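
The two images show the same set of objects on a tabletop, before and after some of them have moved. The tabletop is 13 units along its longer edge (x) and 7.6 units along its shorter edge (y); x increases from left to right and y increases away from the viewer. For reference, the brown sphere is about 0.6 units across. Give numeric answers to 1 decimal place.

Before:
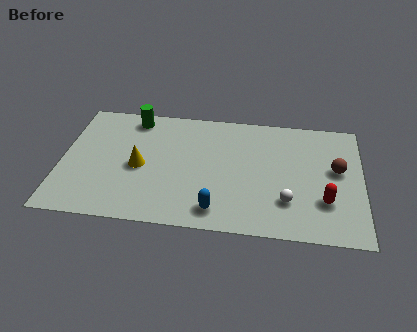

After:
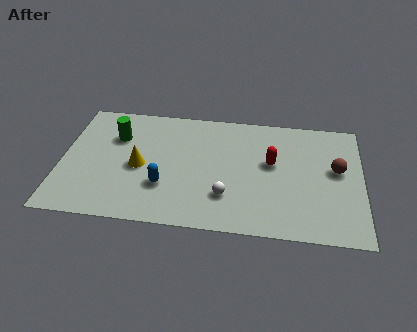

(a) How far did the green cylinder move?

1.5

The green cylinder was near (3.0, 6.6) before and (2.3, 5.3) after, so it travelled √(0.7² + 1.3²) ≈ 1.5 units.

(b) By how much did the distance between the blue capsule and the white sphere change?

-0.4

The distance was about 3.1 in the first image and 2.7 in the second, so they moved 0.4 units closer together.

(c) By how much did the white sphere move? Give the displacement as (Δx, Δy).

(-2.6, 0.0)

The white sphere was at about (9.8, 2.1) and moved to about (7.2, 2.1).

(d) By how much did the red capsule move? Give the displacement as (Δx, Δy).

(-2.3, 2.1)

From the two frames, the red capsule sits at roughly (11.4, 2.3) before and (9.1, 4.4) after.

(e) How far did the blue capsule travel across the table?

2.6

The blue capsule moved from about (6.8, 1.2) to (4.5, 2.4), a distance of √(2.3² + 1.2²) ≈ 2.6.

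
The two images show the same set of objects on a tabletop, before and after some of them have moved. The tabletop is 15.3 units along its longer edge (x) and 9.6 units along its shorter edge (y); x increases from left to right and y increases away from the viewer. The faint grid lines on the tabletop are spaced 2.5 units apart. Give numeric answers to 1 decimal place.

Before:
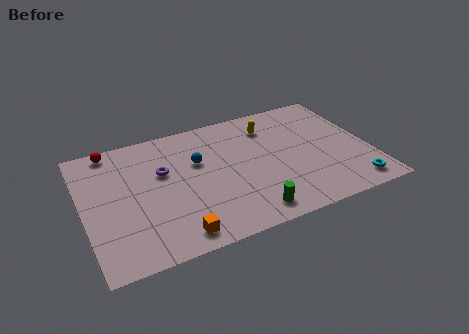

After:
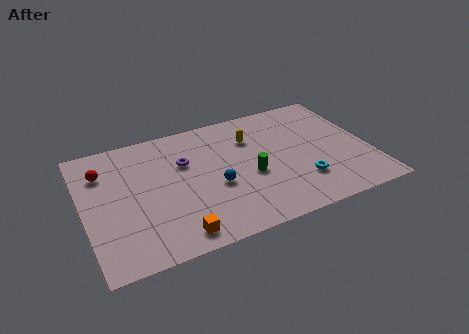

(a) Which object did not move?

the orange cube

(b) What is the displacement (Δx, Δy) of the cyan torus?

(-2.6, 1.3)

From the two frames, the cyan torus sits at roughly (14.0, 1.3) before and (11.4, 2.6) after.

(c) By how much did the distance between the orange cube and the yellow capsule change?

-1.2

They were about 8.6 units apart before and 7.4 after — 1.2 units closer together.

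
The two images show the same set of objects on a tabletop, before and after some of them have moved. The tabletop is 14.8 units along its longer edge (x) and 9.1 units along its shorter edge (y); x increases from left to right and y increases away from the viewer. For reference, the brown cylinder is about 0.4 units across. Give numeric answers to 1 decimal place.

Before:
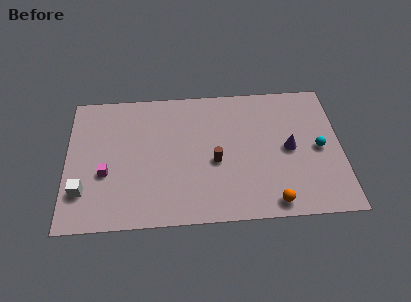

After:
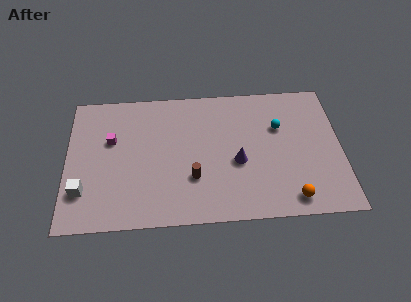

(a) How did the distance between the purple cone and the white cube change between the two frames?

-2.9

They were about 11.3 units apart before and 8.4 after — 2.9 units closer together.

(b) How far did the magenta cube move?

2.2

The magenta cube moved from about (2.1, 3.5) to (2.4, 5.7), a distance of √(0.3² + 2.2²) ≈ 2.2.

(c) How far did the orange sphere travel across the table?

1.0

The orange sphere was near (11.0, 1.0) before and (12.0, 1.2) after, so it travelled √(1.0² + 0.2²) ≈ 1.0 units.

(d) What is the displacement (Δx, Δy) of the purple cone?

(-2.8, -0.7)

The purple cone started near (12.0, 4.5) and ended near (9.2, 3.8).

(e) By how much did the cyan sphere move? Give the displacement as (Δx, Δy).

(-2.1, 1.6)

From the two frames, the cyan sphere sits at roughly (13.6, 4.4) before and (11.5, 6.0) after.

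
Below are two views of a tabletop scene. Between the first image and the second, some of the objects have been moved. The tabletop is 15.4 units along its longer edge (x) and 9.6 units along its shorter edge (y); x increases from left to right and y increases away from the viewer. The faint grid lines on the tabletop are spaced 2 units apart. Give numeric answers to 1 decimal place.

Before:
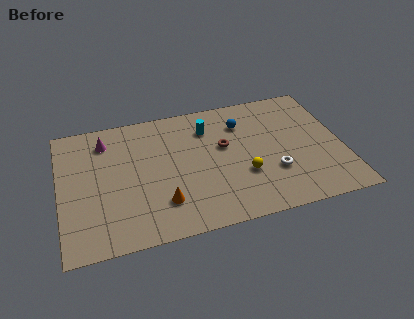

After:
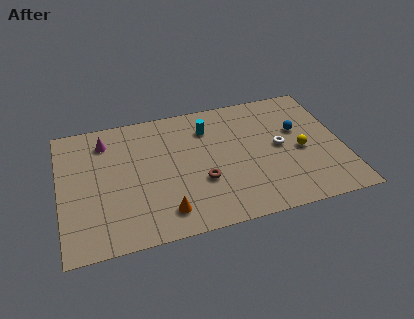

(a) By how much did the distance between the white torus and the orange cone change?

+1.1

They were about 6.1 units apart before and 7.2 after — 1.1 units further apart.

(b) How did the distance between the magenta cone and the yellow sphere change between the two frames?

+2.5

Before: roughly 8.5 units apart; after: 11.0. That's 2.5 units further apart.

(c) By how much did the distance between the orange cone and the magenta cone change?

+0.7

The distance was about 6.0 in the first image and 6.7 in the second, so they moved 0.7 units further apart.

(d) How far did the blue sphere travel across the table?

3.3

The blue sphere was near (10.1, 7.2) before and (13.1, 5.9) after, so it travelled √(3.0² + 1.3²) ≈ 3.3 units.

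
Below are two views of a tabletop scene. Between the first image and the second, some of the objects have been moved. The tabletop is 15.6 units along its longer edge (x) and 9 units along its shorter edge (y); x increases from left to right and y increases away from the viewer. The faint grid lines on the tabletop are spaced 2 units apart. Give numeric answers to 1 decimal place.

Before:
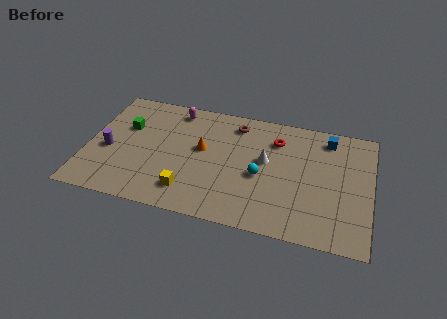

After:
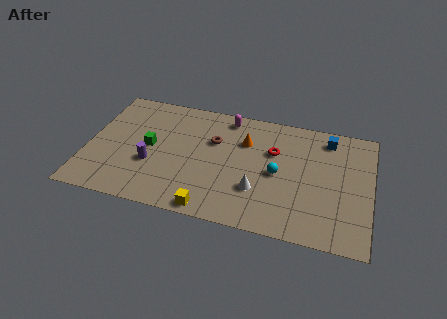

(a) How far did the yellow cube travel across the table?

1.6

The yellow cube moved from about (5.8, 1.8) to (7.1, 0.8), a distance of √(1.3² + 1.0²) ≈ 1.6.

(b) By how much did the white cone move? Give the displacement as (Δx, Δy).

(-0.3, -2.3)

The white cone started near (9.8, 5.1) and ended near (9.5, 2.8).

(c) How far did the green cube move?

1.8

From (2.0, 5.8) to (3.4, 4.6), the green cube covered √(1.4² + 1.2²) ≈ 1.8 units.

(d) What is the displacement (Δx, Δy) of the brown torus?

(-1.1, -1.6)

The brown torus started near (8.0, 7.5) and ended near (6.9, 5.9).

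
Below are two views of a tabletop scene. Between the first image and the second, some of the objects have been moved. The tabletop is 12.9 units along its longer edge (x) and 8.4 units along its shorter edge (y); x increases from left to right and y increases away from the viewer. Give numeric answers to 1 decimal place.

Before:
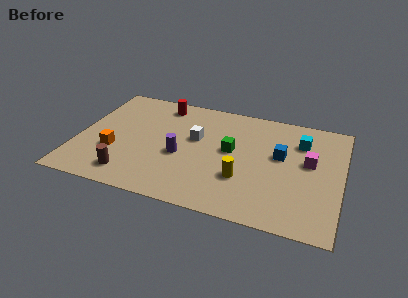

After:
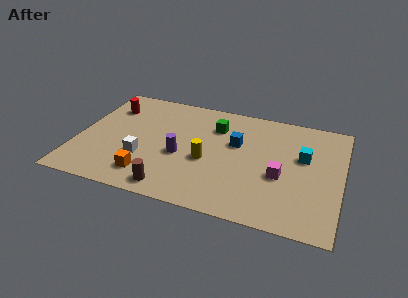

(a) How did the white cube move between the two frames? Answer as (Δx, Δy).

(-2.4, -2.2)

The white cube started near (5.7, 5.0) and ended near (3.3, 2.8).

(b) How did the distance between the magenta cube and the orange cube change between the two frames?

-3.0

They were about 9.6 units apart before and 6.6 after — 3.0 units closer together.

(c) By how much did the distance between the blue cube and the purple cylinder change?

-1.9

They were about 5.0 units apart before and 3.1 after — 1.9 units closer together.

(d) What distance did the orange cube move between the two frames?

2.2

From (1.9, 2.9) to (3.7, 1.6), the orange cube covered √(1.8² + 1.3²) ≈ 2.2 units.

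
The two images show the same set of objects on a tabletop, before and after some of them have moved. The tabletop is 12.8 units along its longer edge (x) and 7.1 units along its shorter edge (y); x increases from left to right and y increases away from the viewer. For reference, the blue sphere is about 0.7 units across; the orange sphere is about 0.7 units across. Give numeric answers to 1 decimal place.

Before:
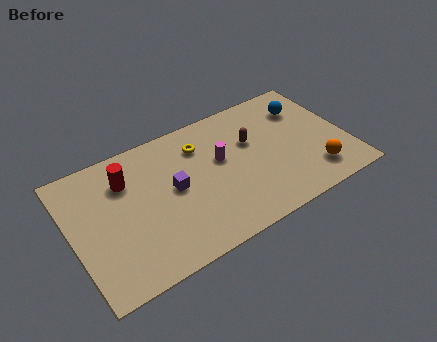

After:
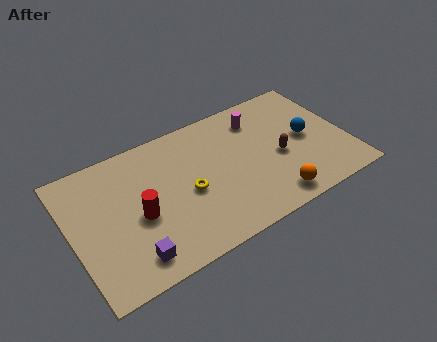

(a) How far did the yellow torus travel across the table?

2.4

The yellow torus was near (6.2, 5.4) before and (5.3, 3.2) after, so it travelled √(0.9² + 2.2²) ≈ 2.4 units.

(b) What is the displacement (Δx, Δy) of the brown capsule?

(1.1, -1.4)

From the two frames, the brown capsule sits at roughly (8.5, 4.5) before and (9.6, 3.1) after.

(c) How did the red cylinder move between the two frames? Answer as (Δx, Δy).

(0.3, -2.1)

From the two frames, the red cylinder sits at roughly (2.7, 5.2) before and (3.0, 3.1) after.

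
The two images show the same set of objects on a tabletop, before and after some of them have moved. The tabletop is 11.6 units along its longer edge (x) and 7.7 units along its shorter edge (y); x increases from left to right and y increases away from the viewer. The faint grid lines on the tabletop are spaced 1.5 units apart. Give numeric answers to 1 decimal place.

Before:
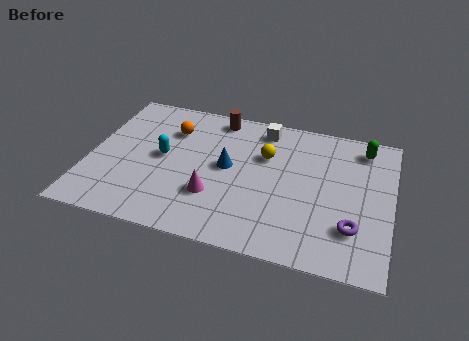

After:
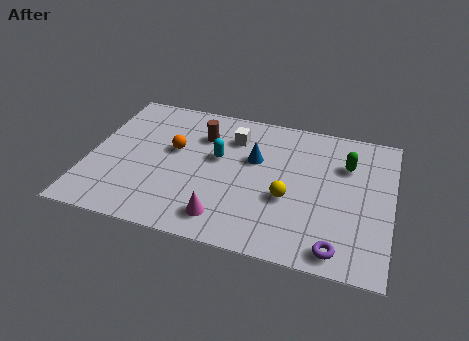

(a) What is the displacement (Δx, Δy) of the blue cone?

(1.0, 0.7)

From the two frames, the blue cone sits at roughly (5.3, 4.1) before and (6.3, 4.8) after.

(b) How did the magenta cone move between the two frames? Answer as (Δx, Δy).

(0.5, -1.1)

The magenta cone was at about (4.9, 2.4) and moved to about (5.4, 1.3).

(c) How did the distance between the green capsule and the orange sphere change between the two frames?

-0.8

The distance was about 7.5 in the first image and 6.7 in the second, so they moved 0.8 units closer together.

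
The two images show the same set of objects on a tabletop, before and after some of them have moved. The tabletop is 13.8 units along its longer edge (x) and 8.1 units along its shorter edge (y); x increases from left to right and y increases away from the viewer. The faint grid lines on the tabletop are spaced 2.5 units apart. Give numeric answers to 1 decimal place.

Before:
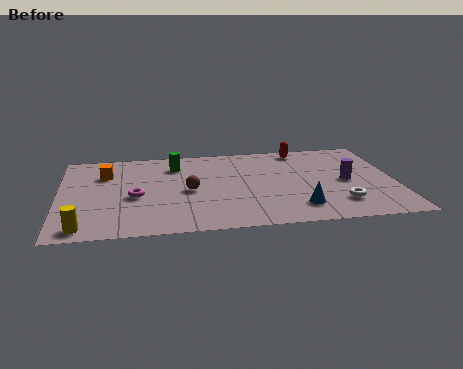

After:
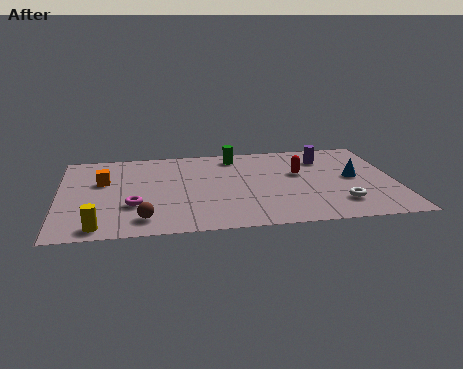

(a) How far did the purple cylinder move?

2.4

The purple cylinder was near (11.8, 3.9) before and (11.0, 6.2) after, so it travelled √(0.8² + 2.3²) ≈ 2.4 units.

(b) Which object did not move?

the white torus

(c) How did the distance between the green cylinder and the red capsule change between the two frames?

-2.1

They were about 5.4 units apart before and 3.3 after — 2.1 units closer together.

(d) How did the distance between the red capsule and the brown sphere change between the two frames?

+1.5

They were about 5.9 units apart before and 7.4 after — 1.5 units further apart.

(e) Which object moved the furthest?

the blue cone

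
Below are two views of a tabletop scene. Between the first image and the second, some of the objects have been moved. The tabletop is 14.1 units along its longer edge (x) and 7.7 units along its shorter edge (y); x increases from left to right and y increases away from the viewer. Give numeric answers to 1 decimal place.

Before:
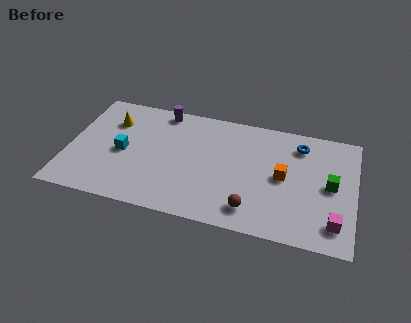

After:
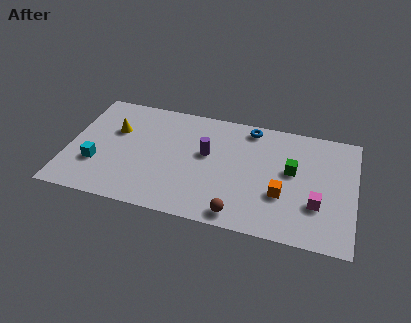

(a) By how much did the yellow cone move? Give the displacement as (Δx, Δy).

(0.2, -0.6)

From the two frames, the yellow cone sits at roughly (2.0, 5.6) before and (2.2, 5.0) after.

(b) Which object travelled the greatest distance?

the purple cylinder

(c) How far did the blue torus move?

2.6

The blue torus was near (11.3, 6.2) before and (8.8, 6.8) after, so it travelled √(2.5² + 0.6²) ≈ 2.6 units.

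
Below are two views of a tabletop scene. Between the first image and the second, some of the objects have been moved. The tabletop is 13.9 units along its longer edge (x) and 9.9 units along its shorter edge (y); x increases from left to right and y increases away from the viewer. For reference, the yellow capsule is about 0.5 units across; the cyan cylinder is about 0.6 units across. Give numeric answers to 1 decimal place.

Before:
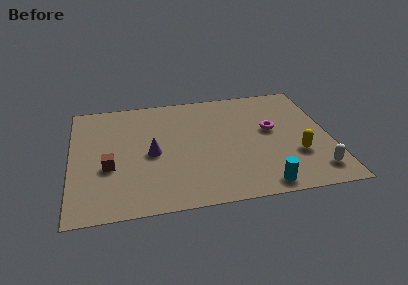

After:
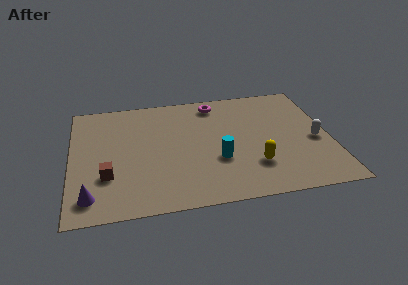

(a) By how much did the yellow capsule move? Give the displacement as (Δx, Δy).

(-2.3, -0.5)

The yellow capsule started near (12.0, 3.2) and ended near (9.7, 2.7).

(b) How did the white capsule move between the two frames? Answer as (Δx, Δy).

(0.2, 2.6)

The white capsule was at about (12.9, 1.7) and moved to about (13.1, 4.3).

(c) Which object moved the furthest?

the purple cone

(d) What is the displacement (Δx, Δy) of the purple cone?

(-3.3, -3.0)

From the two frames, the purple cone sits at roughly (4.3, 4.6) before and (1.0, 1.6) after.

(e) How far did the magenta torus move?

4.1

From (10.8, 5.6) to (7.9, 8.5), the magenta torus covered √(2.9² + 2.9²) ≈ 4.1 units.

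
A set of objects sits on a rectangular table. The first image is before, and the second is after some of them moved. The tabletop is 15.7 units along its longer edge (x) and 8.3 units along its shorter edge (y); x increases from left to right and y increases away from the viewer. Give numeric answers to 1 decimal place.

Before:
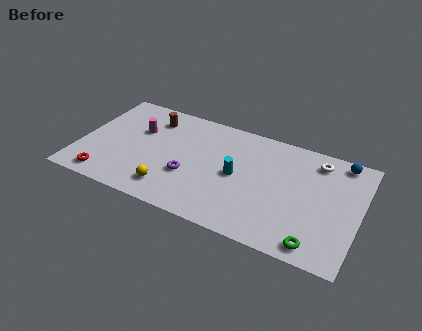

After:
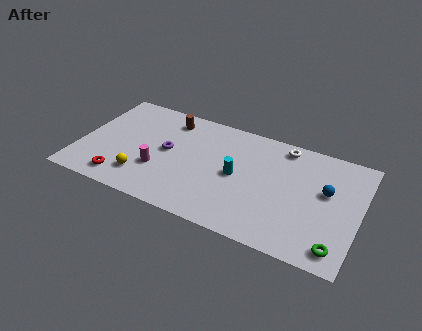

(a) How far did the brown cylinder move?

1.0

The brown cylinder moved from about (3.7, 6.6) to (4.7, 6.9), a distance of √(1.0² + 0.3²) ≈ 1.0.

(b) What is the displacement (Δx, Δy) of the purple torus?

(-1.4, 1.4)

From the two frames, the purple torus sits at roughly (6.3, 3.0) before and (4.9, 4.4) after.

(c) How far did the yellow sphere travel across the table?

1.6

The yellow sphere was near (5.4, 1.6) before and (3.8, 1.9) after, so it travelled √(1.6² + 0.3²) ≈ 1.6 units.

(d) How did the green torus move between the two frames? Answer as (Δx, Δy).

(1.1, 0.2)

The green torus was at about (13.6, 1.0) and moved to about (14.7, 1.2).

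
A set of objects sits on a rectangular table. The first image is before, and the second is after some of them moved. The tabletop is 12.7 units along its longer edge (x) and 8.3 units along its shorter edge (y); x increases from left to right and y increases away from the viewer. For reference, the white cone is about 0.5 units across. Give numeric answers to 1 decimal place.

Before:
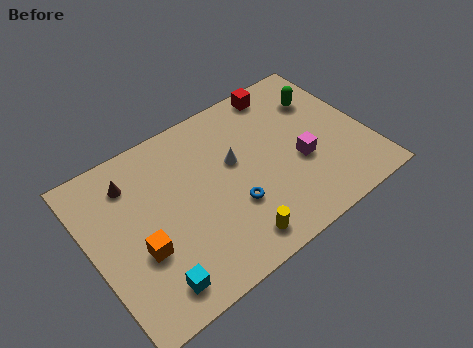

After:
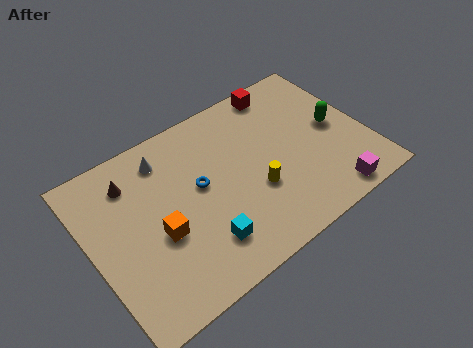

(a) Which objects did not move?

the brown cone and the red cube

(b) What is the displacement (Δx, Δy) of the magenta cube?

(0.9, -2.4)

The magenta cube started near (9.5, 3.3) and ended near (10.4, 0.9).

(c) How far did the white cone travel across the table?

3.5

The white cone was near (6.7, 4.9) before and (3.8, 6.8) after, so it travelled √(2.9² + 1.9²) ≈ 3.5 units.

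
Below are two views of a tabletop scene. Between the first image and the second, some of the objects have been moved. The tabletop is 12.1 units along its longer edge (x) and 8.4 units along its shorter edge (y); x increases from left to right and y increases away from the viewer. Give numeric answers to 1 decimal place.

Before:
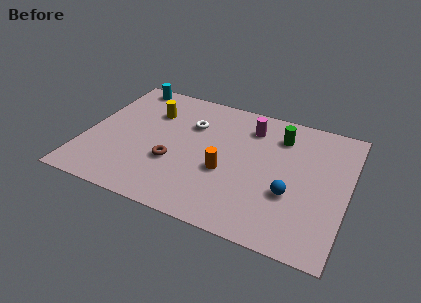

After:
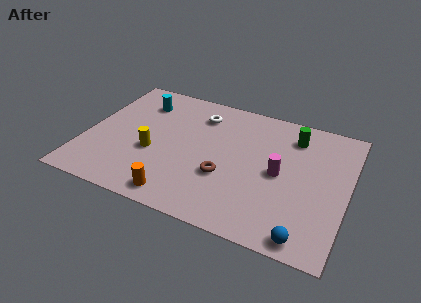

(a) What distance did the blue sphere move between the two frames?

2.4

The blue sphere moved from about (9.6, 3.0) to (10.5, 0.8), a distance of √(0.9² + 2.2²) ≈ 2.4.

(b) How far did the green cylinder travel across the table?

0.6

The green cylinder moved from about (8.8, 6.5) to (9.4, 6.7), a distance of √(0.6² + 0.2²) ≈ 0.6.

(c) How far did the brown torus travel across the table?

2.4

From (4.2, 3.0) to (6.6, 3.0), the brown torus covered √(2.4² + 0.0²) ≈ 2.4 units.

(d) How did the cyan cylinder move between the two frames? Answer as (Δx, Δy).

(0.8, -1.1)

From the two frames, the cyan cylinder sits at roughly (1.4, 7.6) before and (2.2, 6.5) after.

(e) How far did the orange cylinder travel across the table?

3.0

The orange cylinder moved from about (6.6, 3.3) to (4.7, 1.0), a distance of √(1.9² + 2.3²) ≈ 3.0.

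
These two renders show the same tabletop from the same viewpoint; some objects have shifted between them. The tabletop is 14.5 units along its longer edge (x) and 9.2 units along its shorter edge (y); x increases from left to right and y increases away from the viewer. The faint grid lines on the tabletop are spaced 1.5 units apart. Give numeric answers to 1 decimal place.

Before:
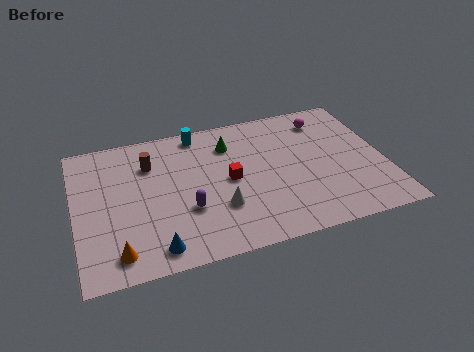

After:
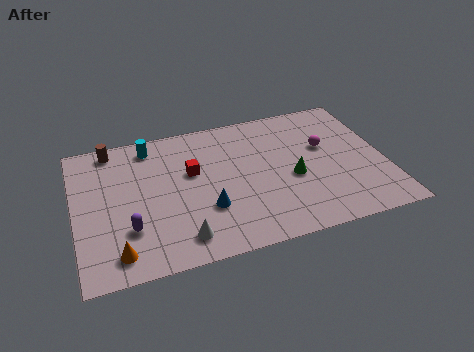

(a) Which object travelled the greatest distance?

the green cone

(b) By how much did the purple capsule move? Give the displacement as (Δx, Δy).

(-2.7, -0.5)

The purple capsule was at about (5.1, 3.2) and moved to about (2.4, 2.7).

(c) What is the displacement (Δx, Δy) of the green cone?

(2.7, -3.1)

From the two frames, the green cone sits at roughly (7.4, 7.0) before and (10.1, 3.9) after.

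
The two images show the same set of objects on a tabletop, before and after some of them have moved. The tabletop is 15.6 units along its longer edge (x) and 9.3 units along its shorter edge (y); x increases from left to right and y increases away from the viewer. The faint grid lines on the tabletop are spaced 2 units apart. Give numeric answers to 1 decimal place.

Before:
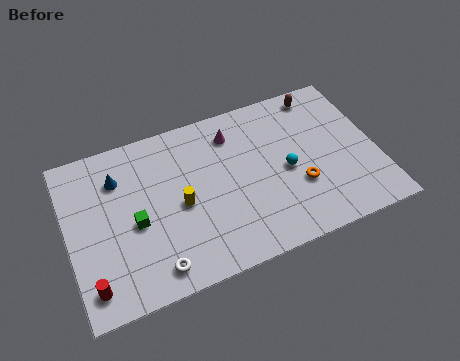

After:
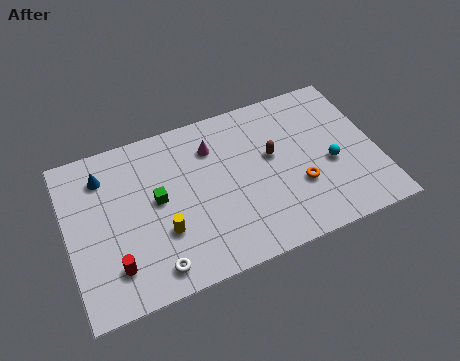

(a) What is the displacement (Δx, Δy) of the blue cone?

(-0.7, 0.4)

The blue cone started near (2.7, 6.9) and ended near (2.0, 7.3).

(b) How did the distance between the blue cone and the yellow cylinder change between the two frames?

+1.0

They were about 3.9 units apart before and 4.9 after — 1.0 units further apart.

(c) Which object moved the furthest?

the brown capsule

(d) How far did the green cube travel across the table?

1.5

The green cube was near (3.3, 4.1) before and (4.5, 5.0) after, so it travelled √(1.2² + 0.9²) ≈ 1.5 units.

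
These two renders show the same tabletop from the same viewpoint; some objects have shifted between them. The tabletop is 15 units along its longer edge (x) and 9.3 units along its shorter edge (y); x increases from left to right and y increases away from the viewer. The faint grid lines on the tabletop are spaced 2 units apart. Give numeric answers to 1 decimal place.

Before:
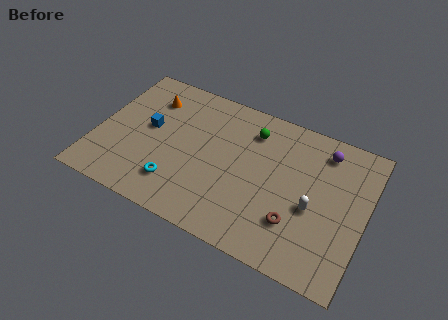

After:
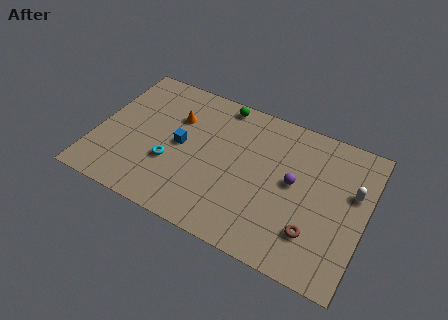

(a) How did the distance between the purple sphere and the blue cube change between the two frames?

-3.6

They were about 9.9 units apart before and 6.3 after — 3.6 units closer together.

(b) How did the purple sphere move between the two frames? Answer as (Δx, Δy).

(-1.4, -2.7)

The purple sphere was at about (12.4, 7.7) and moved to about (11.0, 5.0).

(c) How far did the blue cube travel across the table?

1.9

From (2.8, 5.1) to (4.7, 4.7), the blue cube covered √(1.9² + 0.4²) ≈ 1.9 units.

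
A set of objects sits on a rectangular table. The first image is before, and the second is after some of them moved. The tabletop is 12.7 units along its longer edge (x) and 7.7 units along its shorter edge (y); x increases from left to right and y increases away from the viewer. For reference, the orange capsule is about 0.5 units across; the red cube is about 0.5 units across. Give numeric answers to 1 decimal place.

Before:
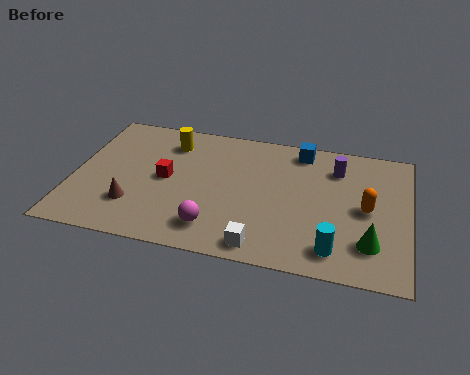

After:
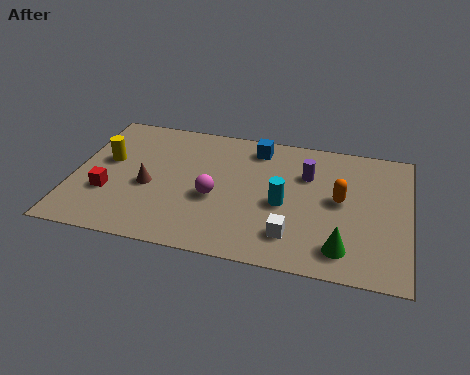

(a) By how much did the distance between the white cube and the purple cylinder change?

-2.0

Before: roughly 5.6 units apart; after: 3.6. That's 2.0 units closer together.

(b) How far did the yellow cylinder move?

2.8

From (3.5, 6.1) to (1.2, 4.5), the yellow cylinder covered √(2.3² + 1.6²) ≈ 2.8 units.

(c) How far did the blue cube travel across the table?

1.7

The blue cube moved from about (8.5, 6.7) to (6.8, 6.5), a distance of √(1.7² + 0.2²) ≈ 1.7.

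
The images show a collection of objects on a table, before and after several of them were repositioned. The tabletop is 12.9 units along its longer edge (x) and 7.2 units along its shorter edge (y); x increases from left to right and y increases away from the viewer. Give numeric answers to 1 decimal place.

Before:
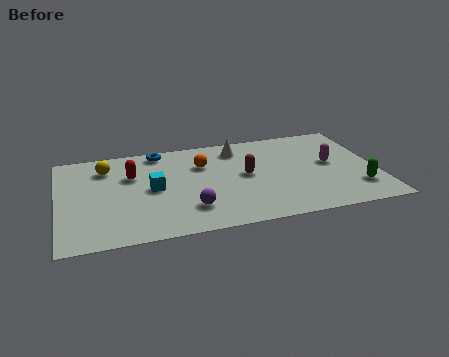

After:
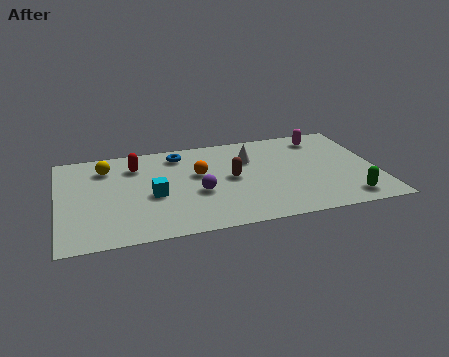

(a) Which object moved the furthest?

the magenta capsule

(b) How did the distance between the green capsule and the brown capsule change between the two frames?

+0.4

Before: roughly 4.8 units apart; after: 5.2. That's 0.4 units further apart.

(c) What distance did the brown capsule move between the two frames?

0.6

From (7.6, 3.8) to (7.0, 3.7), the brown capsule covered √(0.6² + 0.1²) ≈ 0.6 units.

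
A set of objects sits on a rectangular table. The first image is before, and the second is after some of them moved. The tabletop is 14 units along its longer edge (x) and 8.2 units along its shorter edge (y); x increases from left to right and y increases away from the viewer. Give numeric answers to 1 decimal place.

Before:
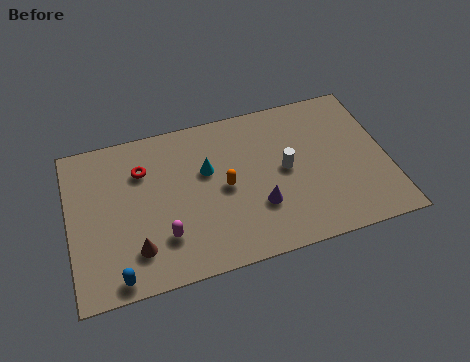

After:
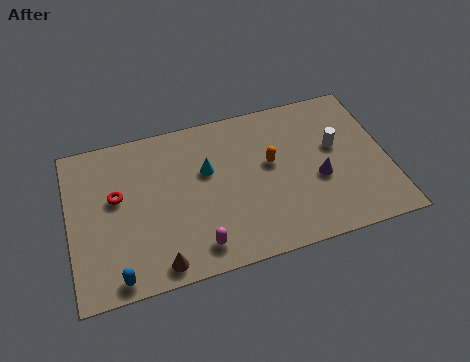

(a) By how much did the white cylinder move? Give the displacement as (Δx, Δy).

(2.3, 0.6)

From the two frames, the white cylinder sits at roughly (9.5, 4.2) before and (11.8, 4.8) after.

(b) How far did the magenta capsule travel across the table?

1.7

The magenta capsule was near (4.0, 2.2) before and (5.4, 1.3) after, so it travelled √(1.4² + 0.9²) ≈ 1.7 units.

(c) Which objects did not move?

the blue capsule and the cyan cone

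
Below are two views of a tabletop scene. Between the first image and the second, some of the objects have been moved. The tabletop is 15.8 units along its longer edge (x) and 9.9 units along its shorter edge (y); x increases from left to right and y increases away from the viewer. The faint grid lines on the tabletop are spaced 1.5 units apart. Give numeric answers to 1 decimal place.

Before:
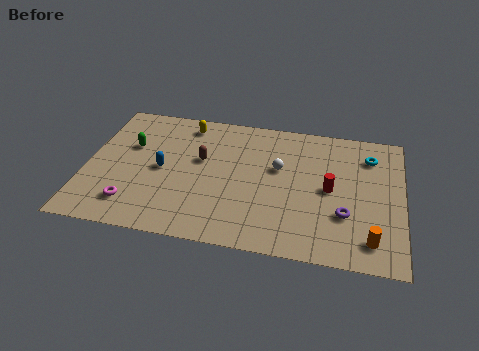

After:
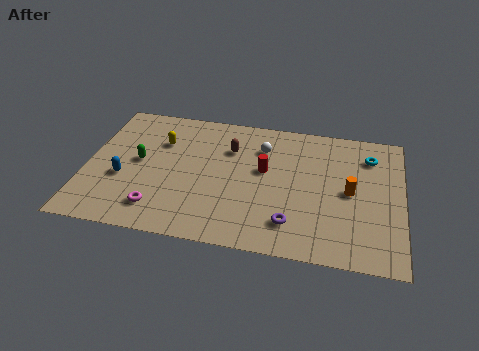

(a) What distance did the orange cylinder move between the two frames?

3.4

The orange cylinder moved from about (14.3, 1.7) to (13.2, 4.9), a distance of √(1.1² + 3.2²) ≈ 3.4.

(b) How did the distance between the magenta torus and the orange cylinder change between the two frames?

-1.9

They were about 11.8 units apart before and 9.9 after — 1.9 units closer together.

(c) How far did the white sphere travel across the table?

1.7

The white sphere moved from about (9.6, 6.0) to (8.7, 7.4), a distance of √(0.9² + 1.4²) ≈ 1.7.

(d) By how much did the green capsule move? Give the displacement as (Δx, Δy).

(0.5, -1.1)

The green capsule was at about (2.1, 6.3) and moved to about (2.6, 5.2).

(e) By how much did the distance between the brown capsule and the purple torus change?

-1.9

The distance was about 7.8 in the first image and 5.9 in the second, so they moved 1.9 units closer together.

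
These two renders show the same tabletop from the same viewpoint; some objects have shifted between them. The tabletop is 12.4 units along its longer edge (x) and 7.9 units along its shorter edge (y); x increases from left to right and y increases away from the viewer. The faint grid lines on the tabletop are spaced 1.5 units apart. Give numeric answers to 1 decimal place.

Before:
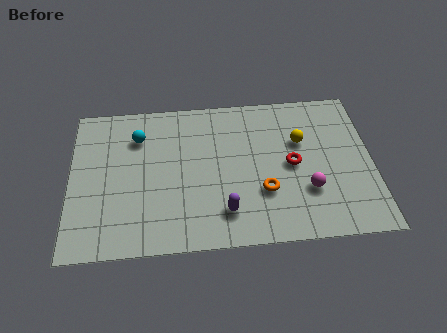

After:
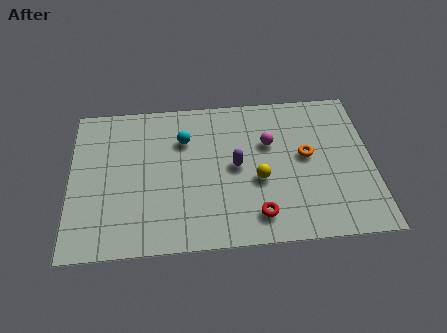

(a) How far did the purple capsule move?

2.4

The purple capsule moved from about (6.3, 1.7) to (6.8, 4.0), a distance of √(0.5² + 2.3²) ≈ 2.4.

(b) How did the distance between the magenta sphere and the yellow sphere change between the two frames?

-0.6

Before: roughly 2.6 units apart; after: 2.0. That's 0.6 units closer together.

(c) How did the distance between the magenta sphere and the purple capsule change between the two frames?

-1.7

They were about 3.5 units apart before and 1.8 after — 1.7 units closer together.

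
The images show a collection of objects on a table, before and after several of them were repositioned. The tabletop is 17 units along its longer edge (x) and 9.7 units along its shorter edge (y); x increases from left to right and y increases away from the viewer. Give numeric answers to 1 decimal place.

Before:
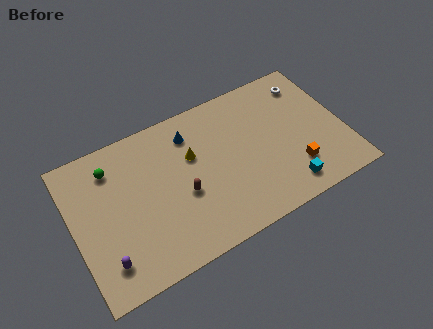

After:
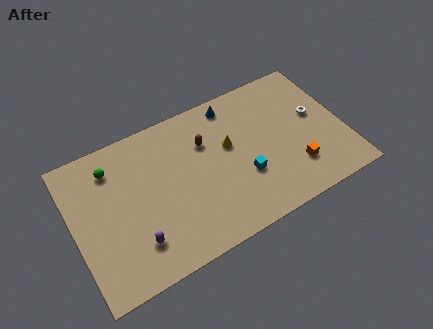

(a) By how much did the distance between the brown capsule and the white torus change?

-2.4

The distance was about 9.4 in the first image and 7.0 in the second, so they moved 2.4 units closer together.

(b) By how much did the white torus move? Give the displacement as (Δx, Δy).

(0.1, -2.4)

From the two frames, the white torus sits at roughly (15.3, 7.9) before and (15.4, 5.5) after.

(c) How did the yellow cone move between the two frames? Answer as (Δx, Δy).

(2.3, -0.4)

From the two frames, the yellow cone sits at roughly (7.6, 6.2) before and (9.9, 5.8) after.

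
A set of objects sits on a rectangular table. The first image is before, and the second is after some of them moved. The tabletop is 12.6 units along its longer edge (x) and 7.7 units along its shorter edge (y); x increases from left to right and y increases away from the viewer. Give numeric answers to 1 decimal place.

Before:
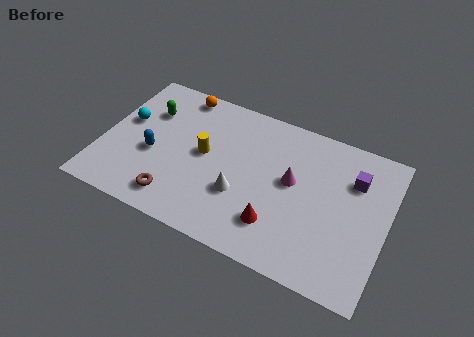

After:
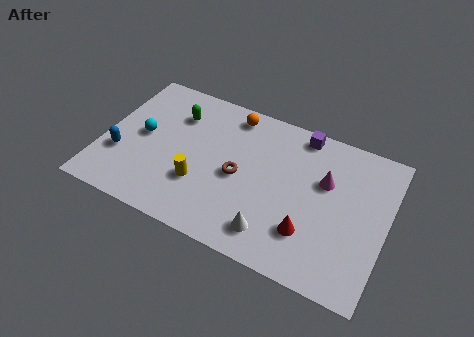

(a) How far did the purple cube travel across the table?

2.9

From (11.0, 5.5) to (8.5, 6.9), the purple cube covered √(2.5² + 1.4²) ≈ 2.9 units.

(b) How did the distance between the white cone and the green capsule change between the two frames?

+1.3

Before: roughly 5.2 units apart; after: 6.5. That's 1.3 units further apart.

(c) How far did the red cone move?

1.4

From (8.0, 1.9) to (9.4, 2.1), the red cone covered √(1.4² + 0.2²) ≈ 1.4 units.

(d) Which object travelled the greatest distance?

the brown torus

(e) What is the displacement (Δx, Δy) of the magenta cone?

(1.4, 0.6)

From the two frames, the magenta cone sits at roughly (8.4, 4.3) before and (9.8, 4.9) after.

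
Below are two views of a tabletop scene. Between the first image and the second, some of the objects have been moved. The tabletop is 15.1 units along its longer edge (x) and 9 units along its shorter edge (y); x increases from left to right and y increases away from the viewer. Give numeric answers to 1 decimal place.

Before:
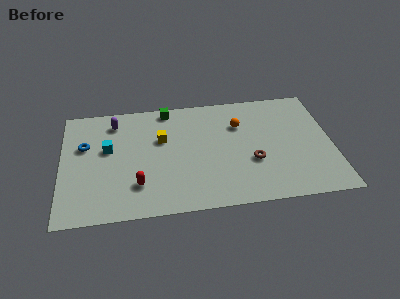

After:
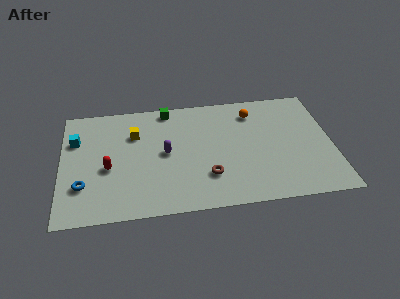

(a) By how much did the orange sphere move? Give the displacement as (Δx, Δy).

(0.8, 0.9)

From the two frames, the orange sphere sits at roughly (10.0, 6.3) before and (10.8, 7.2) after.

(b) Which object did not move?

the green cube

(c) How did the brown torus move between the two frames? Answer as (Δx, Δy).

(-2.5, -0.8)

The brown torus started near (10.6, 3.3) and ended near (8.1, 2.5).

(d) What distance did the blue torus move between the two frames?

3.1

The blue torus moved from about (1.3, 5.7) to (1.2, 2.6), a distance of √(0.1² + 3.1²) ≈ 3.1.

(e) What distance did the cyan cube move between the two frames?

2.0

The cyan cube moved from about (2.6, 5.3) to (0.8, 6.2), a distance of √(1.8² + 0.9²) ≈ 2.0.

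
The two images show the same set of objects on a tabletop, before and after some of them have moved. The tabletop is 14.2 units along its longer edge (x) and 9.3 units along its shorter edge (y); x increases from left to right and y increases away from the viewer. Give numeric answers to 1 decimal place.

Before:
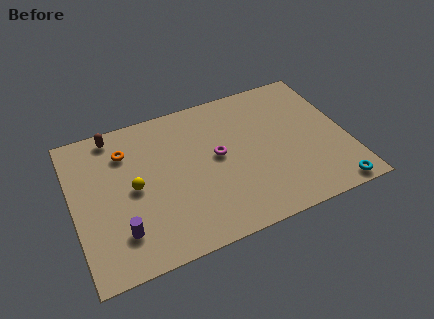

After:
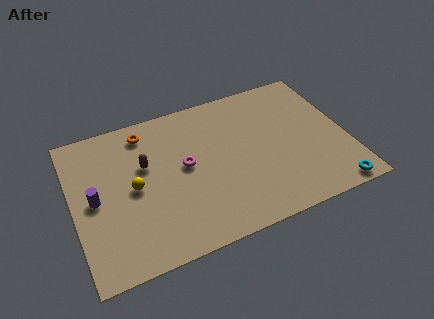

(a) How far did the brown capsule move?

2.9

The brown capsule moved from about (2.4, 8.3) to (3.8, 5.8), a distance of √(1.4² + 2.5²) ≈ 2.9.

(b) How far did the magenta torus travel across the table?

1.7

The magenta torus was near (7.5, 5.0) before and (5.8, 5.0) after, so it travelled √(1.7² + 0.0²) ≈ 1.7 units.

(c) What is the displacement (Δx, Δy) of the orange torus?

(1.1, 0.9)

From the two frames, the orange torus sits at roughly (2.9, 7.0) before and (4.0, 7.9) after.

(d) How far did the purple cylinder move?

2.6

The purple cylinder was near (2.2, 2.2) before and (1.1, 4.6) after, so it travelled √(1.1² + 2.4²) ≈ 2.6 units.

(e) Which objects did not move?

the yellow sphere and the cyan torus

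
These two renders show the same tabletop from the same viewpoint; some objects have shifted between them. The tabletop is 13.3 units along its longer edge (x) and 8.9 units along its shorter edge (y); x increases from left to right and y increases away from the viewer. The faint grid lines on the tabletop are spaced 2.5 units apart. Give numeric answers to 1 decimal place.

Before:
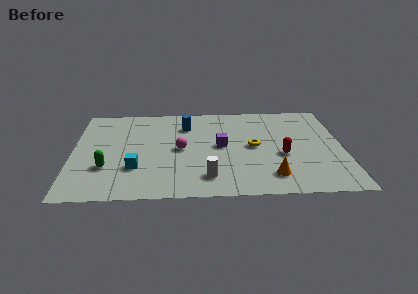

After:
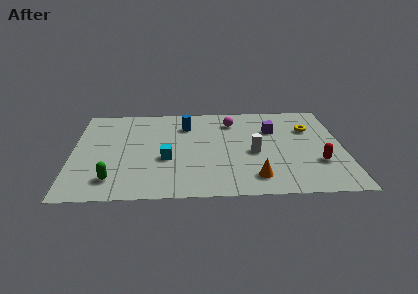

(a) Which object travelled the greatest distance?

the magenta sphere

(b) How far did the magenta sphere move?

3.7

The magenta sphere was near (5.3, 4.4) before and (7.9, 7.0) after, so it travelled √(2.6² + 2.6²) ≈ 3.7 units.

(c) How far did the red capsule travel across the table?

1.9

The red capsule was near (10.3, 3.6) before and (12.0, 2.8) after, so it travelled √(1.7² + 0.8²) ≈ 1.9 units.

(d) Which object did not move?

the blue cylinder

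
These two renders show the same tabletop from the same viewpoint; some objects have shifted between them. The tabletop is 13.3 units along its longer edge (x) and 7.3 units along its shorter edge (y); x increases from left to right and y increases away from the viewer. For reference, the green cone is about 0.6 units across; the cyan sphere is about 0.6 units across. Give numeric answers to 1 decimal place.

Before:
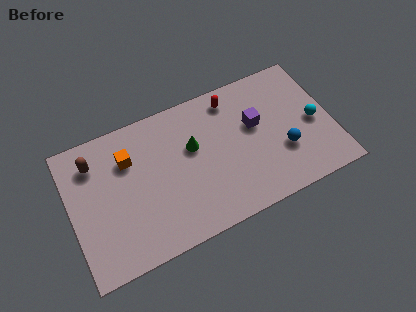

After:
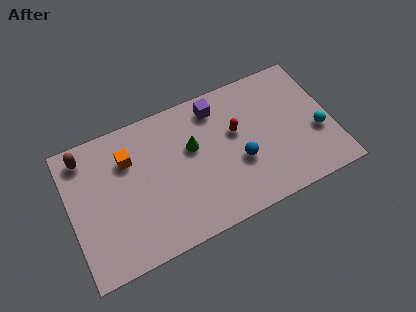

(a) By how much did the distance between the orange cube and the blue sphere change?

-2.2

The distance was about 8.1 in the first image and 5.9 in the second, so they moved 2.2 units closer together.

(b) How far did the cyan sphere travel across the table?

0.6

The cyan sphere moved from about (12.4, 3.4) to (12.5, 2.8), a distance of √(0.1² + 0.6²) ≈ 0.6.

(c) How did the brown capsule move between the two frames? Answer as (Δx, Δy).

(-0.4, 0.5)

From the two frames, the brown capsule sits at roughly (1.4, 5.7) before and (1.0, 6.2) after.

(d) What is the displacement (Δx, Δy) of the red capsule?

(0.0, -1.8)

The red capsule started near (8.5, 6.2) and ended near (8.5, 4.4).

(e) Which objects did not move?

the green cone and the orange cube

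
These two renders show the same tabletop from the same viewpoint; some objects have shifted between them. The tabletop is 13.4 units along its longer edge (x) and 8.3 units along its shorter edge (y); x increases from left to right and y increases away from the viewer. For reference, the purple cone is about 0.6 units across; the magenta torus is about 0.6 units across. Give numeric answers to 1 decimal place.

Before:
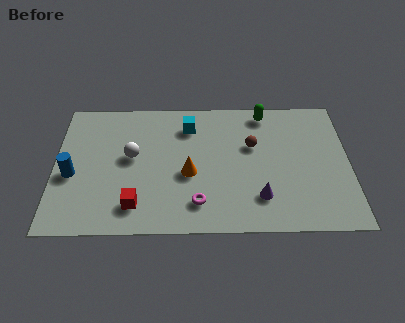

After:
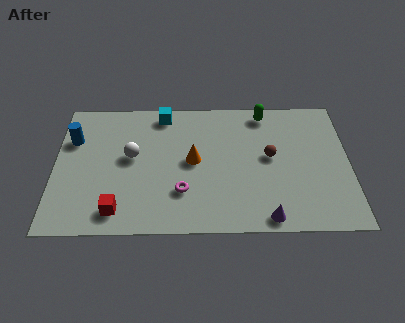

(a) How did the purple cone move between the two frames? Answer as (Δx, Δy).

(0.3, -1.2)

From the two frames, the purple cone sits at roughly (9.3, 2.0) before and (9.6, 0.8) after.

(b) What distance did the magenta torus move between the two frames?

1.0

The magenta torus moved from about (6.5, 1.7) to (5.8, 2.4), a distance of √(0.7² + 0.7²) ≈ 1.0.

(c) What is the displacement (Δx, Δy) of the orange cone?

(0.2, 0.8)

The orange cone was at about (6.1, 3.5) and moved to about (6.3, 4.3).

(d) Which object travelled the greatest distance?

the blue cylinder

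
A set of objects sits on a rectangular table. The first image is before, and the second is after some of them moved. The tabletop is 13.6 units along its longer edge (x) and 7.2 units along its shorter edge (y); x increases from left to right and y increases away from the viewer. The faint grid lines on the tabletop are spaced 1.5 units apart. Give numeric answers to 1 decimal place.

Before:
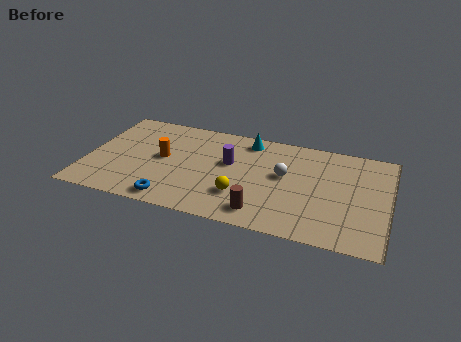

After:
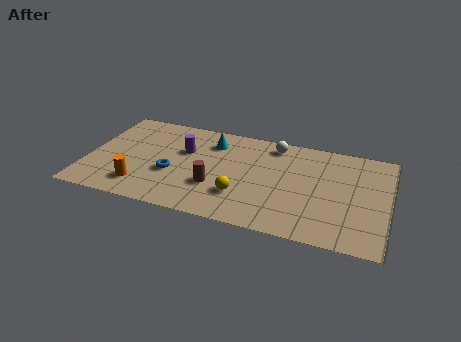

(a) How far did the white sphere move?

2.2

From (8.9, 4.1) to (8.3, 6.2), the white sphere covered √(0.6² + 2.1²) ≈ 2.2 units.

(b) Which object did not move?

the yellow sphere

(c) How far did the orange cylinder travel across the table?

2.4

The orange cylinder was near (3.4, 3.8) before and (2.6, 1.5) after, so it travelled √(0.8² + 2.3²) ≈ 2.4 units.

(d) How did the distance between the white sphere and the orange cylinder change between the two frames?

+1.9

They were about 5.5 units apart before and 7.4 after — 1.9 units further apart.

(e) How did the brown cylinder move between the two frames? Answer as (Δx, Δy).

(-2.2, 1.2)

The brown cylinder started near (8.1, 1.2) and ended near (5.9, 2.4).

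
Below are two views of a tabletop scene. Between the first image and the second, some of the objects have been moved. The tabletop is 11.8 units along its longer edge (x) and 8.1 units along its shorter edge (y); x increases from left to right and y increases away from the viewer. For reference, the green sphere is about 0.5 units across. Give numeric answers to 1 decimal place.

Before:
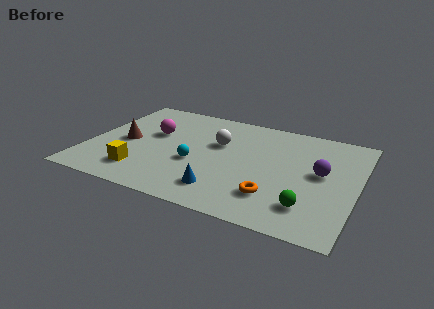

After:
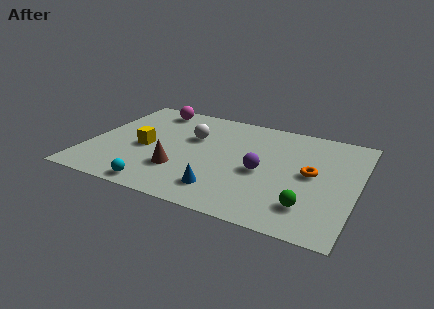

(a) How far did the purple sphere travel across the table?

2.6

The purple sphere moved from about (10.2, 4.4) to (7.7, 3.6), a distance of √(2.5² + 0.8²) ≈ 2.6.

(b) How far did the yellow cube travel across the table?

1.9

The yellow cube was near (2.6, 1.7) before and (2.5, 3.6) after, so it travelled √(0.1² + 1.9²) ≈ 1.9 units.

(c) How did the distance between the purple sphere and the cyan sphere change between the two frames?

-0.5

Before: roughly 5.5 units apart; after: 5.0. That's 0.5 units closer together.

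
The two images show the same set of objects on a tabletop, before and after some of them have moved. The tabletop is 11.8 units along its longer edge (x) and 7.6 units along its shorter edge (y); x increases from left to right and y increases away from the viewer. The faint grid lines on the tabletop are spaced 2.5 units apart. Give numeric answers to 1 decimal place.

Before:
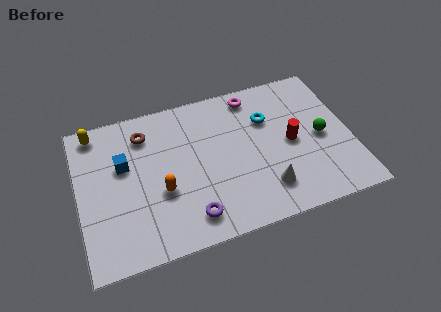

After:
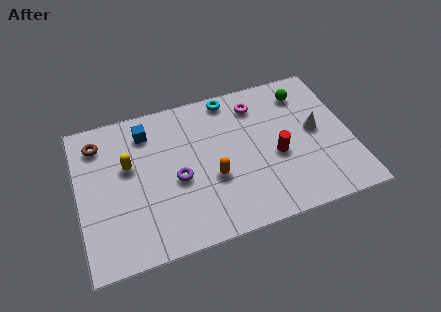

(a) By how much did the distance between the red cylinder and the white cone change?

-0.4

The distance was about 2.4 in the first image and 2.0 in the second, so they moved 0.4 units closer together.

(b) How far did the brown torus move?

2.0

The brown torus was near (3.0, 6.0) before and (1.0, 6.1) after, so it travelled √(2.0² + 0.1²) ≈ 2.0 units.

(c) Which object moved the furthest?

the white cone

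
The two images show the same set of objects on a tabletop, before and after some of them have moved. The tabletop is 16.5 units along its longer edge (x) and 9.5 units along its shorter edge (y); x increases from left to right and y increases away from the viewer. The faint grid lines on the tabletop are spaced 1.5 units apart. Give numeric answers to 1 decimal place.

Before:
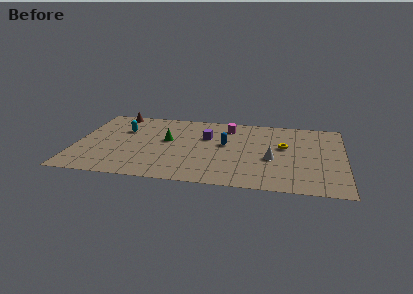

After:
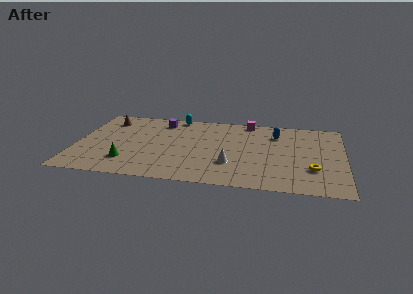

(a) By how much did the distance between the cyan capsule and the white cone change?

-2.8

They were about 9.6 units apart before and 6.8 after — 2.8 units closer together.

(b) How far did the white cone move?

2.7

From (12.1, 3.9) to (9.6, 2.9), the white cone covered √(2.5² + 1.0²) ≈ 2.7 units.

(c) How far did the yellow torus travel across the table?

3.2

From (12.8, 5.6) to (14.6, 2.9), the yellow torus covered √(1.8² + 2.7²) ≈ 3.2 units.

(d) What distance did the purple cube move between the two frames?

3.4

From (8.0, 6.2) to (5.1, 7.9), the purple cube covered √(2.9² + 1.7²) ≈ 3.4 units.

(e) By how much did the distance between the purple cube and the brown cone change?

-2.9

Before: roughly 6.3 units apart; after: 3.4. That's 2.9 units closer together.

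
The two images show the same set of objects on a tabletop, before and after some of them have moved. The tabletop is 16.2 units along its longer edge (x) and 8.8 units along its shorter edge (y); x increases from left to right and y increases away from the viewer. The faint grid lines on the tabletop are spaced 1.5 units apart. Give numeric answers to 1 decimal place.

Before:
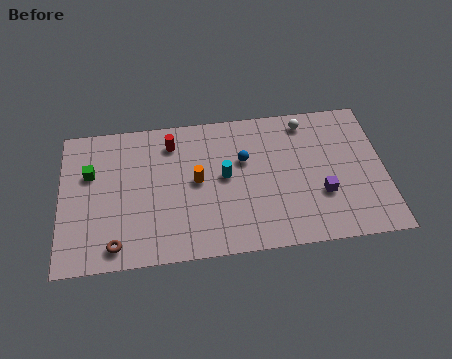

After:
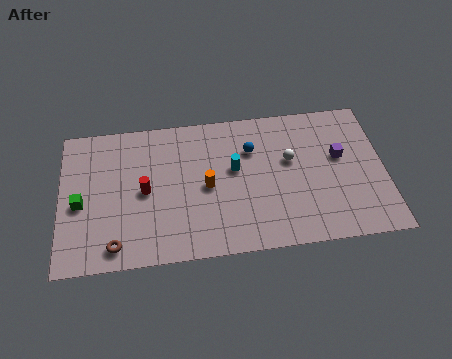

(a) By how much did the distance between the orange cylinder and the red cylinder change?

+0.3

They were about 2.8 units apart before and 3.1 after — 0.3 units further apart.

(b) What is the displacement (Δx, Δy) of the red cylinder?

(-1.4, -2.8)

From the two frames, the red cylinder sits at roughly (5.6, 7.1) before and (4.2, 4.3) after.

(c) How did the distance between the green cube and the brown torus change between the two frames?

-1.5

The distance was about 4.7 in the first image and 3.2 in the second, so they moved 1.5 units closer together.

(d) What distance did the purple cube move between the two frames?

2.4

From (13.0, 3.0) to (14.0, 5.2), the purple cube covered √(1.0² + 2.2²) ≈ 2.4 units.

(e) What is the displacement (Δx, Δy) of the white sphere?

(-0.9, -2.3)

From the two frames, the white sphere sits at roughly (12.4, 7.6) before and (11.5, 5.3) after.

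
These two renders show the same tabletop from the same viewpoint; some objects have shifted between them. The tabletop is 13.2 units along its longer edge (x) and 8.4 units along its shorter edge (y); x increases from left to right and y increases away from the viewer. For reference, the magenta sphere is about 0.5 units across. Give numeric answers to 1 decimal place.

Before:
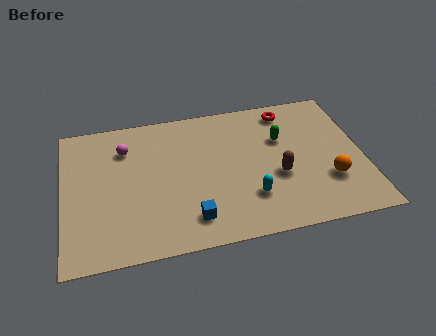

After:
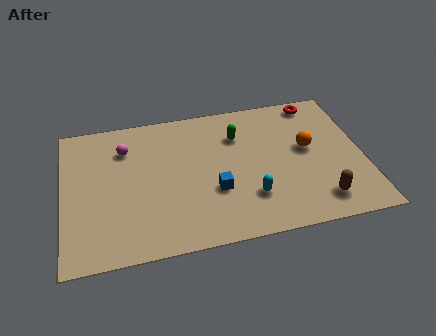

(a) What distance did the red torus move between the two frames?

1.3

The red torus was near (10.1, 7.2) before and (11.4, 7.5) after, so it travelled √(1.3² + 0.3²) ≈ 1.3 units.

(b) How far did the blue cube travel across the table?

1.8

The blue cube moved from about (5.5, 1.6) to (6.6, 3.0), a distance of √(1.1² + 1.4²) ≈ 1.8.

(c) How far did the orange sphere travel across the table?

2.2

From (11.6, 2.6) to (10.8, 4.7), the orange sphere covered √(0.8² + 2.1²) ≈ 2.2 units.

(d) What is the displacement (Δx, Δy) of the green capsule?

(-1.9, 0.6)

From the two frames, the green capsule sits at roughly (9.7, 5.5) before and (7.8, 6.1) after.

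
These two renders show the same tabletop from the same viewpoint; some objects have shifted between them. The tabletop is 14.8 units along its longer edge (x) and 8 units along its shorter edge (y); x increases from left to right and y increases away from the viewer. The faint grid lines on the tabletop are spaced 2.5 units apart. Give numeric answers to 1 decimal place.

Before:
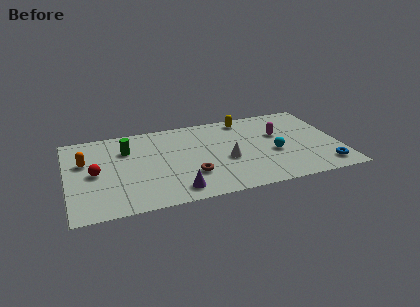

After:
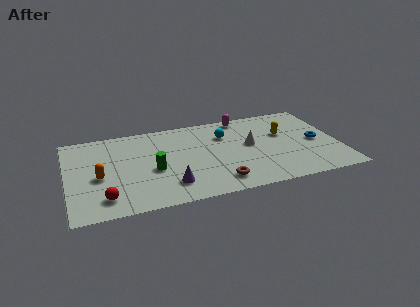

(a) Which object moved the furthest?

the cyan sphere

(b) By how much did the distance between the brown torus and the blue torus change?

-1.2

They were about 7.3 units apart before and 6.1 after — 1.2 units closer together.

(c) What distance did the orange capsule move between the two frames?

1.7

From (1.0, 5.1) to (1.7, 3.5), the orange capsule covered √(0.7² + 1.6²) ≈ 1.7 units.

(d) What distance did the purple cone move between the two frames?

0.7

The purple cone moved from about (5.7, 1.2) to (5.4, 1.8), a distance of √(0.3² + 0.6²) ≈ 0.7.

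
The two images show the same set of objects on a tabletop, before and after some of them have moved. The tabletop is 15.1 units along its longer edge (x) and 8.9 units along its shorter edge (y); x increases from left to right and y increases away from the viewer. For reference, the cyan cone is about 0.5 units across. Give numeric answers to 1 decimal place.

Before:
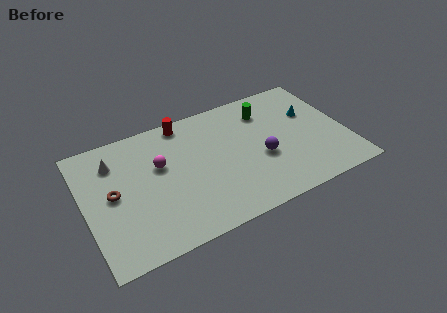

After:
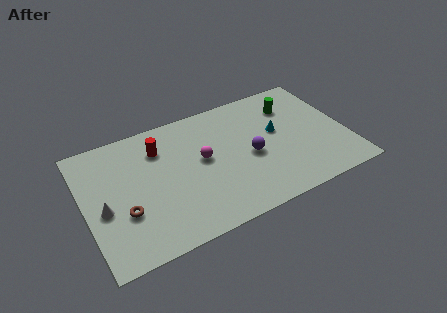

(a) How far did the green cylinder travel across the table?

1.5

The green cylinder was near (10.8, 6.9) before and (12.3, 6.7) after, so it travelled √(1.5² + 0.2²) ≈ 1.5 units.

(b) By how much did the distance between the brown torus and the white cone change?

-0.9

The distance was about 2.2 in the first image and 1.3 in the second, so they moved 0.9 units closer together.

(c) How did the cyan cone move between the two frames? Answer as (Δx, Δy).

(-2.1, -0.6)

From the two frames, the cyan cone sits at roughly (13.3, 5.7) before and (11.2, 5.1) after.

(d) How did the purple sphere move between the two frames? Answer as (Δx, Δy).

(-0.6, 0.4)

The purple sphere was at about (10.1, 3.6) and moved to about (9.5, 4.0).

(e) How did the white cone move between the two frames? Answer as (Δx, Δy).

(-0.9, -3.0)

The white cone started near (1.9, 6.8) and ended near (1.0, 3.8).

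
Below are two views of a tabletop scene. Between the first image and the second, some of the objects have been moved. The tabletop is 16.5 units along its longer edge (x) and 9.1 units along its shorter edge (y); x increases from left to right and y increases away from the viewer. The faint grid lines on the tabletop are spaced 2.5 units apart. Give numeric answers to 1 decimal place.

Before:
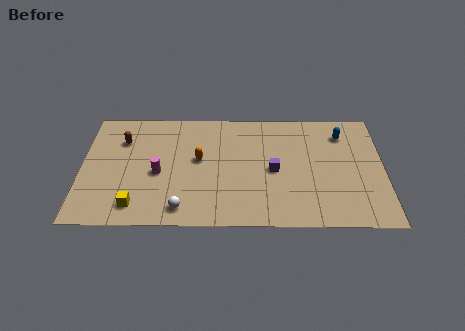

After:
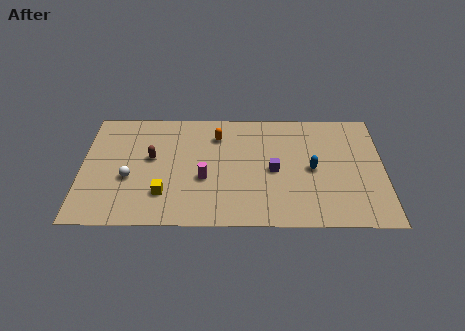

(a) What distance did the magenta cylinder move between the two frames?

2.5

The magenta cylinder moved from about (4.2, 4.0) to (6.7, 3.6), a distance of √(2.5² + 0.4²) ≈ 2.5.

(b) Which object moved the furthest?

the white sphere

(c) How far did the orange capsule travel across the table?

2.1

From (6.4, 5.1) to (7.4, 7.0), the orange capsule covered √(1.0² + 1.9²) ≈ 2.1 units.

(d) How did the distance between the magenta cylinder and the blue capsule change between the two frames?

-4.6

They were about 10.6 units apart before and 6.0 after — 4.6 units closer together.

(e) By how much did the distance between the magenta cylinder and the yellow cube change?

-0.3

Before: roughly 2.8 units apart; after: 2.5. That's 0.3 units closer together.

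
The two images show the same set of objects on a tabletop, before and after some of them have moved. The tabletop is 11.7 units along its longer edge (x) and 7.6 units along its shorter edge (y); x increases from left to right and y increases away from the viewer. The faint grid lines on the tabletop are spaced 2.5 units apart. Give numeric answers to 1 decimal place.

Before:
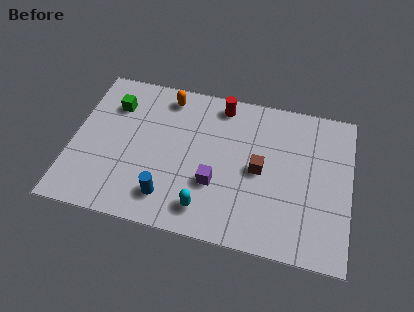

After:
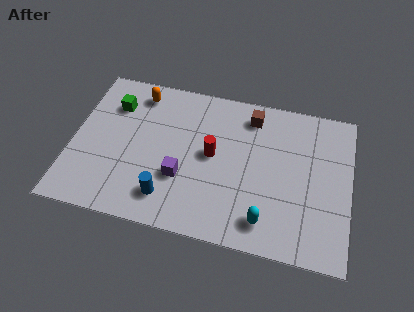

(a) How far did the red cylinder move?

2.6

The red cylinder moved from about (6.1, 6.6) to (5.9, 4.0), a distance of √(0.2² + 2.6²) ≈ 2.6.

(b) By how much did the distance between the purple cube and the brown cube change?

+2.5

Before: roughly 2.1 units apart; after: 4.6. That's 2.5 units further apart.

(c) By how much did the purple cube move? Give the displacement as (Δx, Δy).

(-1.4, 0.0)

From the two frames, the purple cube sits at roughly (6.1, 2.6) before and (4.7, 2.6) after.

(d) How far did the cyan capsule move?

2.5

The cyan capsule was near (5.8, 1.3) before and (8.3, 1.3) after, so it travelled √(2.5² + 0.0²) ≈ 2.5 units.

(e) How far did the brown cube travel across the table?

2.6

From (7.9, 3.7) to (7.4, 6.3), the brown cube covered √(0.5² + 2.6²) ≈ 2.6 units.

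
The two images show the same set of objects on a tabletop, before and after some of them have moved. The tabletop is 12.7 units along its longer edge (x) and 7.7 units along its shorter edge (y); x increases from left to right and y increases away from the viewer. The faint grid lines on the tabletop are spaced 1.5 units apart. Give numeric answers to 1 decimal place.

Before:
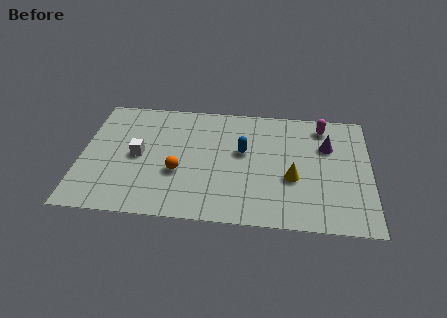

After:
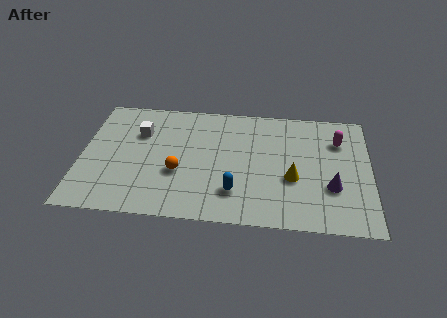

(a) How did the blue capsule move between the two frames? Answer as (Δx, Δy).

(-0.3, -2.6)

The blue capsule started near (7.1, 4.5) and ended near (6.8, 1.9).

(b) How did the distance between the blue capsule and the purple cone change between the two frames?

+0.5

Before: roughly 3.8 units apart; after: 4.3. That's 0.5 units further apart.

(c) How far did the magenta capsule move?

1.1

From (10.6, 6.5) to (11.3, 5.6), the magenta capsule covered √(0.7² + 0.9²) ≈ 1.1 units.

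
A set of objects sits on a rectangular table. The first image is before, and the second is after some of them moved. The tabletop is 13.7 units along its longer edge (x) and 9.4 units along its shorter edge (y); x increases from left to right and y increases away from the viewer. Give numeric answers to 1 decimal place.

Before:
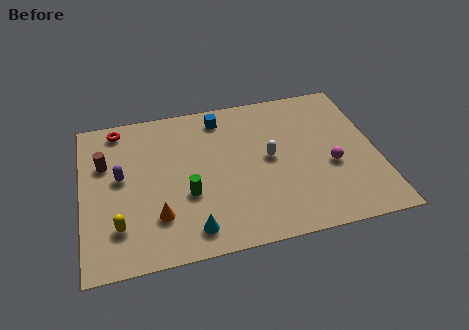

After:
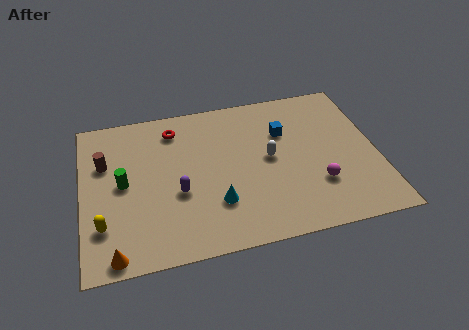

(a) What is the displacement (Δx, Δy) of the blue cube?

(2.9, -1.6)

The blue cube was at about (6.6, 8.0) and moved to about (9.5, 6.4).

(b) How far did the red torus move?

2.7

The red torus was near (1.8, 8.3) before and (4.4, 7.7) after, so it travelled √(2.6² + 0.6²) ≈ 2.7 units.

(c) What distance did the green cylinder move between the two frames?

3.2

The green cylinder was near (4.8, 3.5) before and (1.9, 4.8) after, so it travelled √(2.9² + 1.3²) ≈ 3.2 units.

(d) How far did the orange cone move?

2.6

From (3.4, 2.5) to (1.4, 0.8), the orange cone covered √(2.0² + 1.7²) ≈ 2.6 units.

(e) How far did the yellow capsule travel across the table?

0.7

The yellow capsule was near (1.6, 2.3) before and (0.9, 2.5) after, so it travelled √(0.7² + 0.2²) ≈ 0.7 units.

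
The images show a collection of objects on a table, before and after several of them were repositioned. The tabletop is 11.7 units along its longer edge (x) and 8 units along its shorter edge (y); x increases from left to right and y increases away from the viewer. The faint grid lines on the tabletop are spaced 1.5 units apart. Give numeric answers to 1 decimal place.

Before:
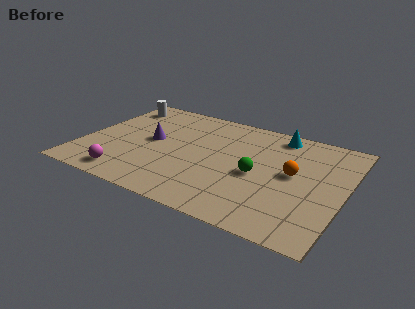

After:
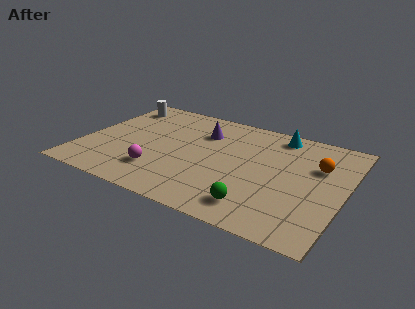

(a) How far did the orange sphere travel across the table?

1.4

The orange sphere was near (9.4, 4.3) before and (10.4, 5.3) after, so it travelled √(1.0² + 1.0²) ≈ 1.4 units.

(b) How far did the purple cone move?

2.6

From (3.0, 4.2) to (5.1, 5.8), the purple cone covered √(2.1² + 1.6²) ≈ 2.6 units.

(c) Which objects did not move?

the white cylinder and the cyan cone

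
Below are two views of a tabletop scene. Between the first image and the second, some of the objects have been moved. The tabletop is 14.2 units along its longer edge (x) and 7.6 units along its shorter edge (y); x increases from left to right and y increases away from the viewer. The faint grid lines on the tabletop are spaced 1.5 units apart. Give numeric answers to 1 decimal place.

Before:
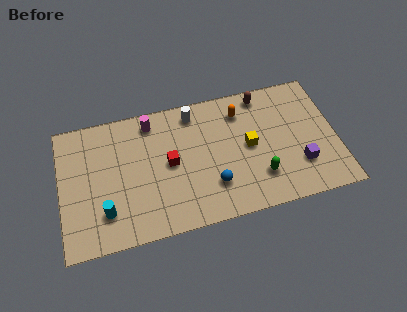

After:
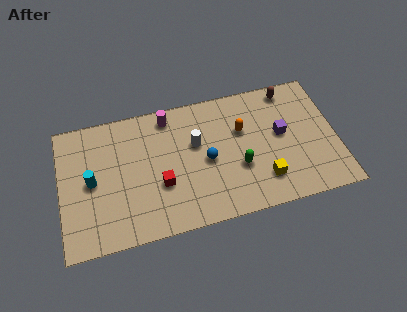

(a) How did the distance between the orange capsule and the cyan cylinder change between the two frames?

-0.4

The distance was about 8.3 in the first image and 7.9 in the second, so they moved 0.4 units closer together.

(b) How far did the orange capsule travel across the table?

1.1

From (9.4, 6.0) to (9.4, 4.9), the orange capsule covered √(0.0² + 1.1²) ≈ 1.1 units.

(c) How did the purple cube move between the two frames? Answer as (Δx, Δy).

(-0.8, 2.0)

From the two frames, the purple cube sits at roughly (12.2, 2.2) before and (11.4, 4.2) after.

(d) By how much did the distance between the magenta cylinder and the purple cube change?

-2.4

Before: roughly 8.6 units apart; after: 6.2. That's 2.4 units closer together.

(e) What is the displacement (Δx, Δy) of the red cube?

(-0.5, -1.1)

The red cube started near (5.6, 3.9) and ended near (5.1, 2.8).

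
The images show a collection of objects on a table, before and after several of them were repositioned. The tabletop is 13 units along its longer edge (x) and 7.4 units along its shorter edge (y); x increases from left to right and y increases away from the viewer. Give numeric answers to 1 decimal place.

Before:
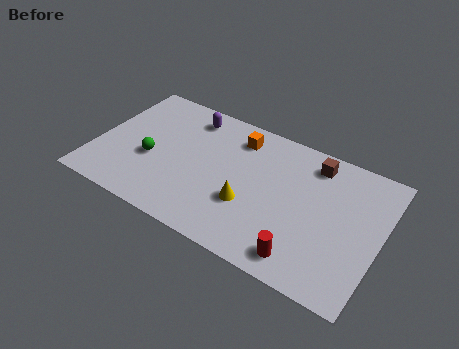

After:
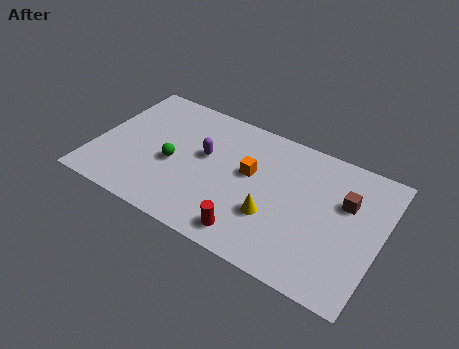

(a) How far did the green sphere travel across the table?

1.0

From (2.6, 3.0) to (3.6, 3.2), the green sphere covered √(1.0² + 0.2²) ≈ 1.0 units.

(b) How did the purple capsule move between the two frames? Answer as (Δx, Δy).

(1.0, -1.9)

The purple capsule was at about (3.9, 6.2) and moved to about (4.9, 4.3).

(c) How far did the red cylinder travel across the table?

2.4

The red cylinder moved from about (9.9, 1.1) to (7.5, 1.1), a distance of √(2.4² + 0.0²) ≈ 2.4.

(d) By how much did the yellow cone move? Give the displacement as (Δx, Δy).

(1.1, -0.1)

From the two frames, the yellow cone sits at roughly (7.2, 2.6) before and (8.3, 2.5) after.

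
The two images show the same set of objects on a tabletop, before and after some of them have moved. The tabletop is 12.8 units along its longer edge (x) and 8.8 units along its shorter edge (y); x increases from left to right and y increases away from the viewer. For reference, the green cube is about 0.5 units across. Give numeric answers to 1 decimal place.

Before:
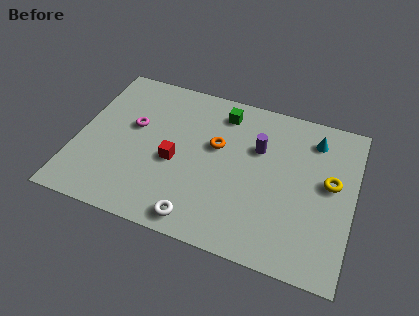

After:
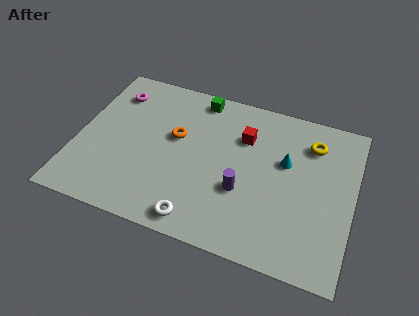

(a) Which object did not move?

the white torus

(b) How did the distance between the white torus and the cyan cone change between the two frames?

-2.1

The distance was about 7.8 in the first image and 5.7 in the second, so they moved 2.1 units closer together.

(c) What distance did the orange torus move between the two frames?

1.9

From (6.4, 5.3) to (4.5, 5.2), the orange torus covered √(1.9² + 0.1²) ≈ 1.9 units.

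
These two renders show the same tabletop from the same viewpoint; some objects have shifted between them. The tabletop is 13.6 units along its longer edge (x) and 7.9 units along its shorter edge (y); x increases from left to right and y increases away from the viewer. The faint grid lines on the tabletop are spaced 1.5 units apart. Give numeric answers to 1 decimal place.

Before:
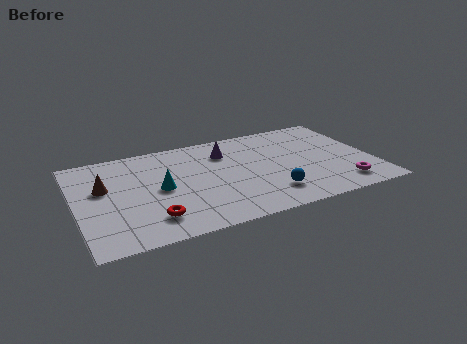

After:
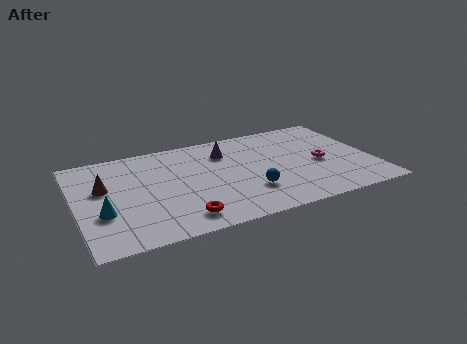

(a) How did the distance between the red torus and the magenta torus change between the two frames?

-1.6

The distance was about 8.7 in the first image and 7.1 in the second, so they moved 1.6 units closer together.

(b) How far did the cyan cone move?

2.9

The cyan cone moved from about (3.8, 3.9) to (1.1, 2.8), a distance of √(2.7² + 1.1²) ≈ 2.9.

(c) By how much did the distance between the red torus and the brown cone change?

+1.1

Before: roughly 3.6 units apart; after: 4.7. That's 1.1 units further apart.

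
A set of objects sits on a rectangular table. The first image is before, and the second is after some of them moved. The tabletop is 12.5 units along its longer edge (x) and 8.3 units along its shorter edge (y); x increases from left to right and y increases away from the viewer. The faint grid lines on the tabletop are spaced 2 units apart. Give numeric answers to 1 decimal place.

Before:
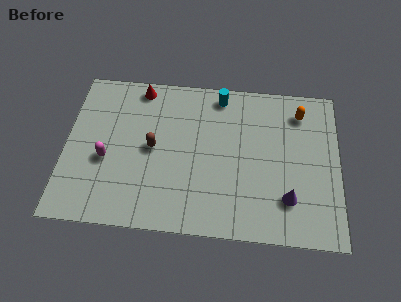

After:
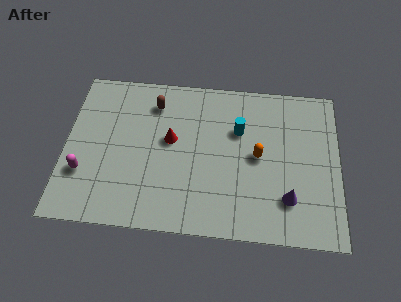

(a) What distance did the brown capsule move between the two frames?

2.4

The brown capsule was near (4.0, 4.2) before and (4.0, 6.6) after, so it travelled √(0.0² + 2.4²) ≈ 2.4 units.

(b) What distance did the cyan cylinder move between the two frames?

2.0

The cyan cylinder was near (7.0, 7.3) before and (7.9, 5.5) after, so it travelled √(0.9² + 1.8²) ≈ 2.0 units.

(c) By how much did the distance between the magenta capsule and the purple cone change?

+0.9

Before: roughly 8.4 units apart; after: 9.3. That's 0.9 units further apart.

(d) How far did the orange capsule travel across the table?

3.1

From (10.7, 6.7) to (8.8, 4.2), the orange capsule covered √(1.9² + 2.5²) ≈ 3.1 units.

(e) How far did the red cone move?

3.1

The red cone moved from about (3.3, 7.4) to (4.8, 4.7), a distance of √(1.5² + 2.7²) ≈ 3.1.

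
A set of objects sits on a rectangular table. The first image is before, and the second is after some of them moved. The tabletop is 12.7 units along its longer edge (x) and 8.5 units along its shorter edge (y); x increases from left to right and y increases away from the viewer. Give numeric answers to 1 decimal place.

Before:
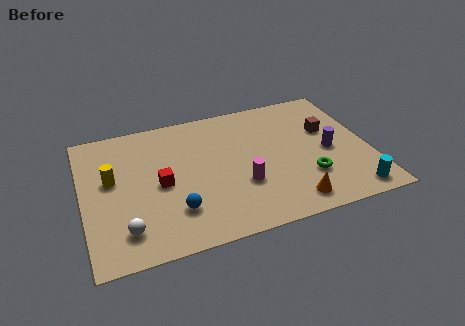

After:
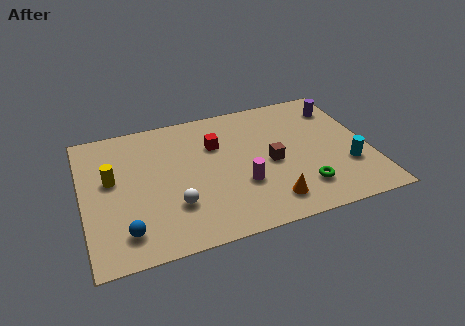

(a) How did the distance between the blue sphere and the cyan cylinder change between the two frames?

+2.2

They were about 7.8 units apart before and 10.0 after — 2.2 units further apart.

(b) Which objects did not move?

the yellow cylinder and the magenta cylinder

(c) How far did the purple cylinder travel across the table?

2.9

From (10.9, 3.9) to (11.7, 6.7), the purple cylinder covered √(0.8² + 2.8²) ≈ 2.9 units.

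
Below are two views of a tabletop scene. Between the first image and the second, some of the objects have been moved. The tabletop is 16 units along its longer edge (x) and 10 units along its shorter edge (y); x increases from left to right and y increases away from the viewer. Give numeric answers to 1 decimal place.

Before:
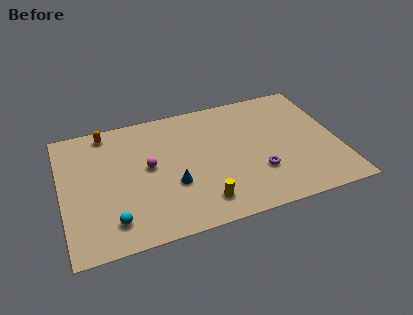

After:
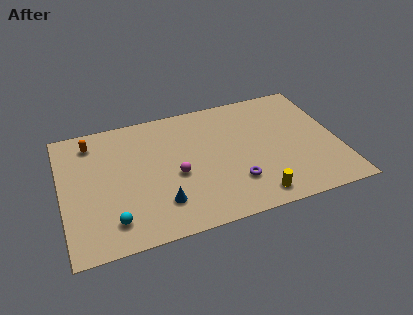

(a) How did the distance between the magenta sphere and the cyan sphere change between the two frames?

+0.3

They were about 4.2 units apart before and 4.5 after — 0.3 units further apart.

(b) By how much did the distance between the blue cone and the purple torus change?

-0.6

They were about 4.9 units apart before and 4.3 after — 0.6 units closer together.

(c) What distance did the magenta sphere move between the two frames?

1.9

From (5.0, 5.4) to (6.5, 4.3), the magenta sphere covered √(1.5² + 1.1²) ≈ 1.9 units.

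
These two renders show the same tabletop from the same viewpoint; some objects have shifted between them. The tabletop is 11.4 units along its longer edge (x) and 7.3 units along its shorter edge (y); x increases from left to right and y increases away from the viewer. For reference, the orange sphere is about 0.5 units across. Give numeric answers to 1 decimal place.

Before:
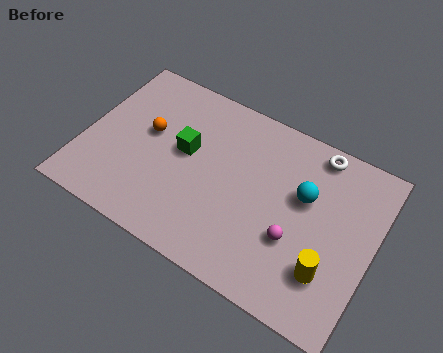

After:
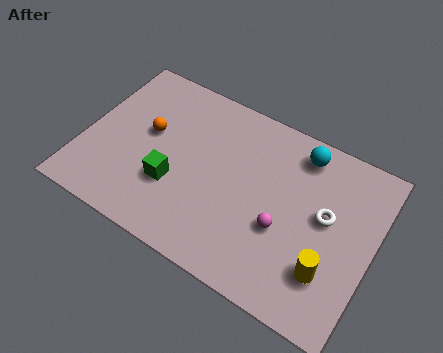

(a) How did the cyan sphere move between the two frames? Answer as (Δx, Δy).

(-0.4, 1.7)

The cyan sphere started near (8.6, 4.5) and ended near (8.2, 6.2).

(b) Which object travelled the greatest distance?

the white torus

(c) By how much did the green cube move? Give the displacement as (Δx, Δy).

(-0.2, -1.6)

The green cube started near (3.9, 4.1) and ended near (3.7, 2.5).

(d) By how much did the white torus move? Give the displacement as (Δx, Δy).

(0.7, -2.4)

The white torus was at about (8.8, 6.5) and moved to about (9.5, 4.1).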